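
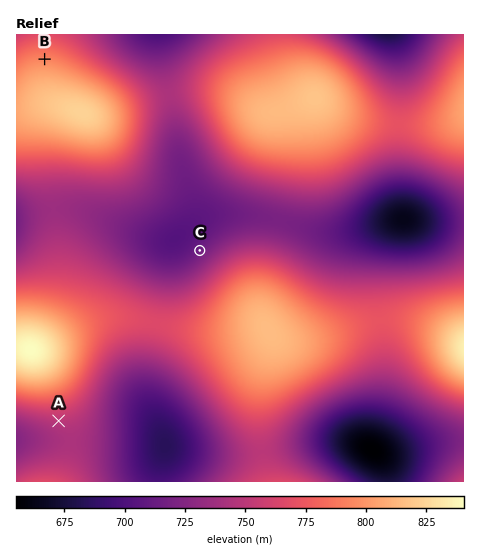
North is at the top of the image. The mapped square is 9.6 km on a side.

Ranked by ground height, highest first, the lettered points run B A C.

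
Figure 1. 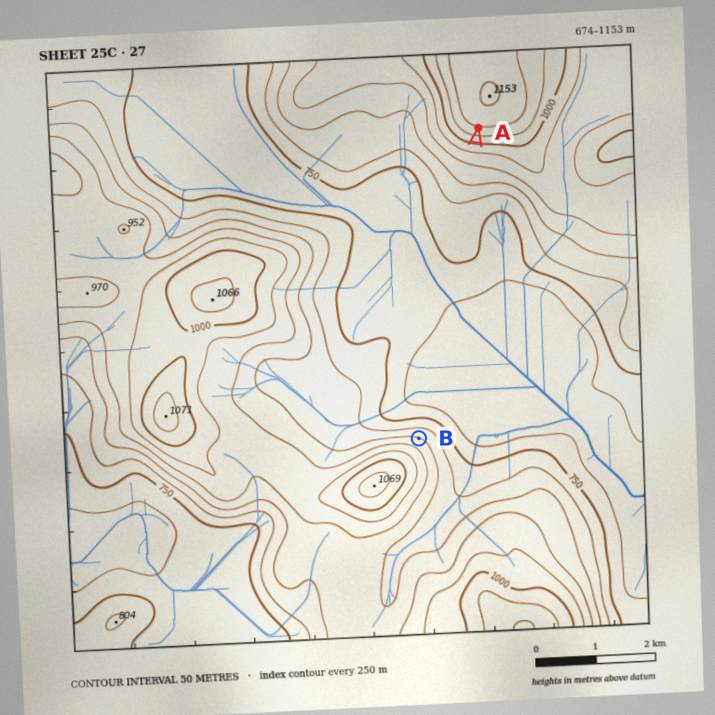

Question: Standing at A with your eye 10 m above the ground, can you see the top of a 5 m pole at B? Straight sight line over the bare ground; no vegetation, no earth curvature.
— yes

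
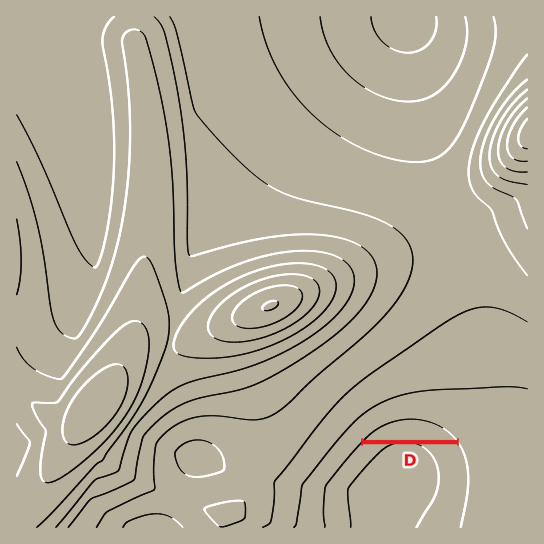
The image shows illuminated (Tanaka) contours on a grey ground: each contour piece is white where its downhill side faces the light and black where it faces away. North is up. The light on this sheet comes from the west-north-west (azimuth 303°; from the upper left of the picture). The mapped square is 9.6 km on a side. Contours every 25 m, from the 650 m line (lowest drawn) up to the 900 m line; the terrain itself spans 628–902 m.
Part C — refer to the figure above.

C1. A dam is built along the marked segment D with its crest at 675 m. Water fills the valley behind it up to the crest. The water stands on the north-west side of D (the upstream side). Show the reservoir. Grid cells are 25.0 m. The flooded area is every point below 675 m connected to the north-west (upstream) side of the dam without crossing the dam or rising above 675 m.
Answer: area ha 47.1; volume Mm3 4.13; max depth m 22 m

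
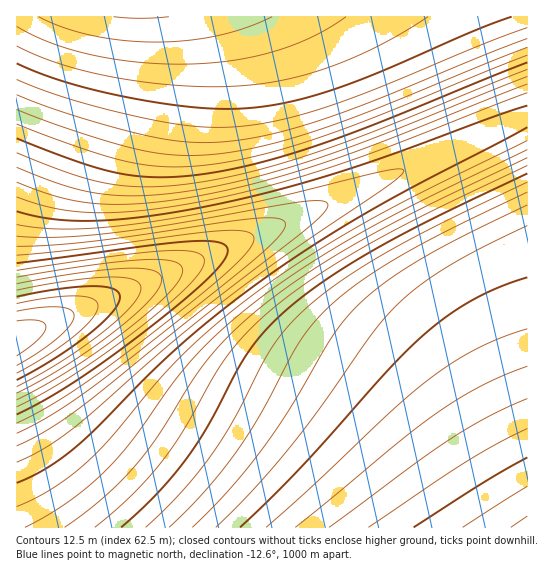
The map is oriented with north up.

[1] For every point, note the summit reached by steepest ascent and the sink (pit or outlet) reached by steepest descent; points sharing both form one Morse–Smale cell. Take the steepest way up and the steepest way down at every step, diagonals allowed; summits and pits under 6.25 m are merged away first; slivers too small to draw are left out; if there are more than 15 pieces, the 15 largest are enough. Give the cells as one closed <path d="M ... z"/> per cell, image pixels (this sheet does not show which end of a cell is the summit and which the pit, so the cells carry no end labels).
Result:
<path d="M527 116l-326 144-183 76-2 2 0 189 511 1z"/><path d="M527 16l-510 0-1 321 185-77 325-143 2-2z"/>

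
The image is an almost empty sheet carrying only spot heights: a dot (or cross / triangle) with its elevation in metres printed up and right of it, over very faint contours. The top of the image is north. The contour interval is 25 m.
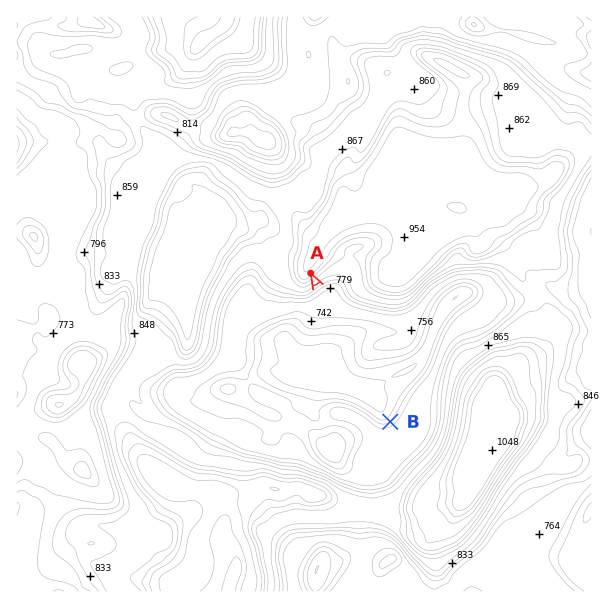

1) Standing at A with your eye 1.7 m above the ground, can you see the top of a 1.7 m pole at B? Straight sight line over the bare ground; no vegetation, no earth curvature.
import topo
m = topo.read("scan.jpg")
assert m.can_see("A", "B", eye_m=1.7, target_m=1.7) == True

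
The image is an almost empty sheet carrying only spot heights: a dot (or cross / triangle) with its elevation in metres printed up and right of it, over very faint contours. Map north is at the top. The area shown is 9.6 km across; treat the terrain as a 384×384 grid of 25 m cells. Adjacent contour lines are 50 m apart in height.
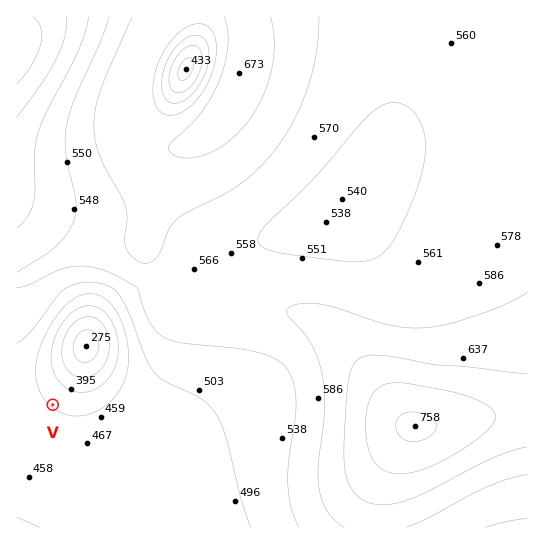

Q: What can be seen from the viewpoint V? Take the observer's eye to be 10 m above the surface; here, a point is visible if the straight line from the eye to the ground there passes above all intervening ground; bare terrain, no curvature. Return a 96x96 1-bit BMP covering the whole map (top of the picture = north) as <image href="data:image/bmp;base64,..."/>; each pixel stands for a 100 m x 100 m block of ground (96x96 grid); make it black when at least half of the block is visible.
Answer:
<image width="96" height="96" href="data:image/bmp;base64,Qk2+BAAAAAAAAD4AAAAoAAAAYAAAAGAAAAABAAEAAAAAAIAEAAATCwAAEwsAAAIAAAAAAAAA////AAAAAAAAAAAAAAP/8AAAAAAAAAAAAAf/+AAAAAAAAAAAAAf//AAAAAAAAAAAAAf//AAAAAAAAAAAAA///gAAAAAAAAAAAA///wAAAAAAAAAAAA///4AAAAAAAAAAAB///4AAAAAAAAAAAB///8AAAAAAAAAAAB///+AAAAAAAAAAAB///+AAAAAAAAAAAB////AAAAAAAAAAAB////gAAAAAAAAAAD////wAAAAAAAAAAD////wAAAAAAAAAAB////4AAAAAP8AAAB////4AAAAA//gAAB////4AAAAD//wAAB////8AAAAH//8AAA////8AAAAP//+AAA////8AAAAf///AAAf///4AAAA////AAAf///4AAAB////gAAP///wAAAD////wAAP///wAAAD////4AAH///gAAAD/D//4AAH///gAAAD/B//8AAH///AAAAD/B//+AAH//+AAAAD/A///gAP//8AAAAD/A////B///4AAAAD/A////////wAAAAD/g////////gAAAAD/w////////AAAAAD/5///////+AAAAAD/////////8AAAAAD/////////wAAAAAD/////AD//gAAAAAD////8AAP8AAAAAAD////4AAAAAAAAAAD////wAAAAAAAAAAB////gAAAAAAAAAAAf///AAAAAAAAAAAAP//+AAAAAAAAAAAAP//+AAAAAAAAAAAAf///AAAAAAAAAAAAP///gAAAAAAAAAAAH///AAAAAAAAAAAAB///AAAAAAAAAAAAAf/+AAAAAAAAAAAAAP/8AAAAAAAAAAAAAB/wAAAAAAAAAAAAAAAAAAAAAAAAAAAAAAAAAAAAAAAAAAAAAAAAAAAAAAAAAAAAAAAAAAAAAAAAAAAAAAAAAAAAAAAAAAAAAAAAAAAAAAAAAAAAAAAAAAAAAAAAAAAAAAAAAAAAAAAAAAAAAAAAAAAAAAAAAAAAAAAAAAAAAAAAAAAAAAAAAAAAAAAAAAAAAAAAAAAAAAAAAAAAAAAAAAAAAAAAAAAAAAAAAAAAAAAAAAAAAAAAAAAAAAAAAAAAAAAAAAAAAAAAAAAAAAAAAAAAAAAAAAAAAAAAAAAAAAAAAAAAAAAAAAAAAAAAAAAAAAAAAAAAAAAAAAAAAAAAAAAAAAAAAAAAAAAAAAAAAAAAAAAAAAAAAAAAAAAAAAAAAAAAAAAAAAAAAAAAAAAAAAAAAAAAAAAAAAAAAAAAAAAAAAAAAAAAAAAAAAAAAAAAAAAAAAAAAAAAAAAAAAAAAAAAAAAAAAAAAAAAAAAAAAAAAAAAAAAAAAAAAAAAAAAAAAAAAAAAAAAAAAAAAAAAAAAAAAAAAAAAAAAAAAAAAAAAAAAAAAAAAAAAAAAAAAAAAAAAAAAAAAAAAAAAAAAAAAAAAAAAAAAAAAAAAAAAAAAAAAAAAAAAAAAAAAAAAAAAAAAAAAAAAAAAAAAAAAAAAAAAAAAAAAAAAAAAAAAAAAAAAAAAAAAAAAAAAAAAAAAAAAAAAAAAAAAAAAAA="/>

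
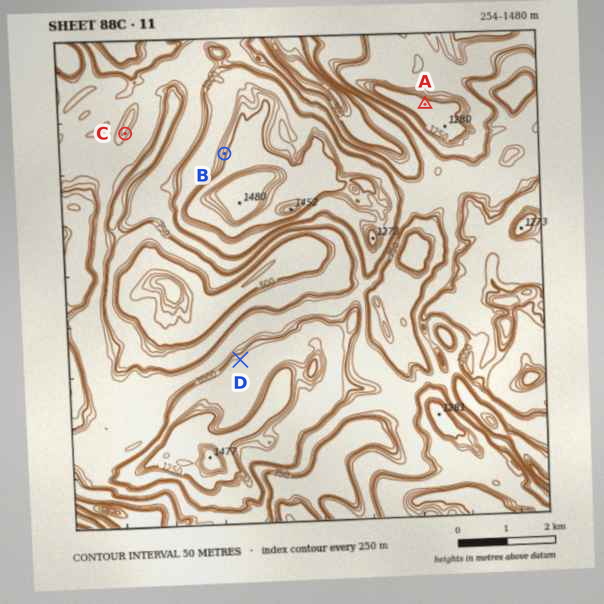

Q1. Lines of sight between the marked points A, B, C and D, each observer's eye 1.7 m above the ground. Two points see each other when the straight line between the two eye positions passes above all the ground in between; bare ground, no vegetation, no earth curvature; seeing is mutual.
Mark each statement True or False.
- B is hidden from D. True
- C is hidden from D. False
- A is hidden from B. True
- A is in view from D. False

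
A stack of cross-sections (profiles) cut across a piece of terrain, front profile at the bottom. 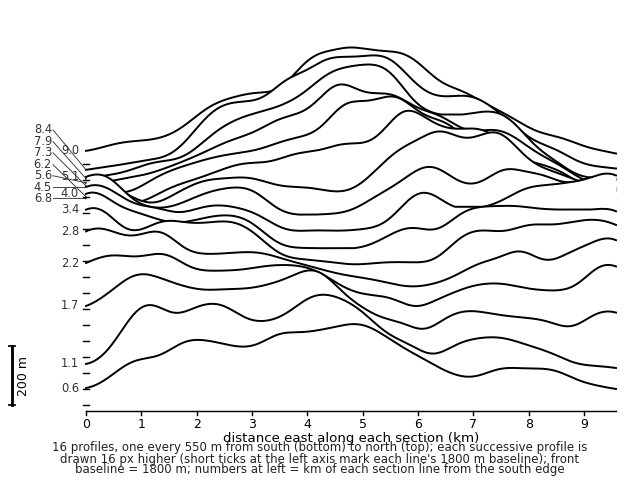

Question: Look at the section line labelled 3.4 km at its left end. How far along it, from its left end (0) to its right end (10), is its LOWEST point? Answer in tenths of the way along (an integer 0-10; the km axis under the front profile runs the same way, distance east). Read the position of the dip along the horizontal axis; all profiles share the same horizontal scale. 5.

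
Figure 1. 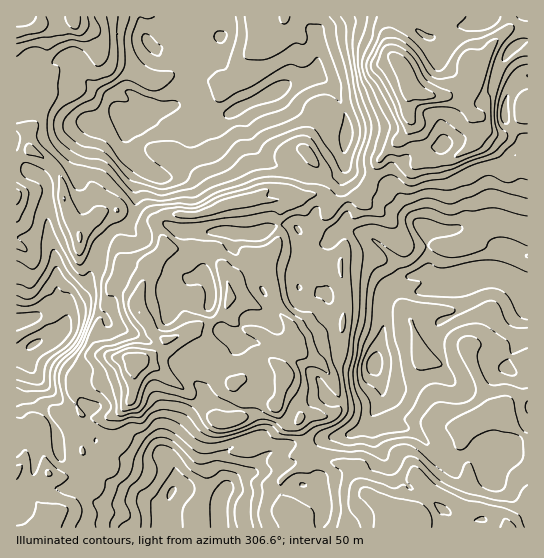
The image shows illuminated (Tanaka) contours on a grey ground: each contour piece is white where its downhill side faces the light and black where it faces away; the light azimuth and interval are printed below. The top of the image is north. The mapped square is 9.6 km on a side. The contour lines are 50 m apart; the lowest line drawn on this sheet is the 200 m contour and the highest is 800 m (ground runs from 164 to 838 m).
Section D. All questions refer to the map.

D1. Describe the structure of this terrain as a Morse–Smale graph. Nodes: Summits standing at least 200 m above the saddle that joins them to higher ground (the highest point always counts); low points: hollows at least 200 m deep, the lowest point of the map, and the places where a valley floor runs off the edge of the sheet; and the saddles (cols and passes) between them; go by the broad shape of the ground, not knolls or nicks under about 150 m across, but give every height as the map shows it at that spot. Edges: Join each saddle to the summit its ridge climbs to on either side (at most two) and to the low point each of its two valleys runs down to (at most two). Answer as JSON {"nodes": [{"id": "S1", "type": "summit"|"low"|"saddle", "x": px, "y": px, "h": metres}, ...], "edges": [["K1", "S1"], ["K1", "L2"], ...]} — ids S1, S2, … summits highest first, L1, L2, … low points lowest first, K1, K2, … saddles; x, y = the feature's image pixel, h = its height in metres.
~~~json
{"nodes": [
{"id": "S1", "type": "summit", "x": 419, "y": 93, "h": 838},
{"id": "S2", "type": "summit", "x": 134, "y": 362, "h": 798},
{"id": "L1", "type": "low", "x": 374, "y": 363, "h": 164},
{"id": "L2", "type": "low", "x": 34, "y": 345, "h": 194},
{"id": "L3", "type": "low", "x": 171, "y": 493, "h": 196},
{"id": "L4", "type": "low", "x": 126, "y": 119, "h": 226},
{"id": "K1", "type": "saddle", "x": 346, "y": 199, "h": 508},
{"id": "K2", "type": "saddle", "x": 78, "y": 407, "h": 501},
{"id": "K3", "type": "saddle", "x": 114, "y": 231, "h": 485},
{"id": "K4", "type": "saddle", "x": 303, "y": 446, "h": 475},
{"id": "K5", "type": "saddle", "x": 87, "y": 469, "h": 462}],
"edges": [["K1", "S1"], ["K1", "S2"], ["K1", "L1"], ["K1", "L4"], ["K2", "S1"], ["K2", "S2"], ["K2", "L2"], ["K3", "S1"], ["K3", "S2"], ["K3", "L2"], ["K3", "L4"], ["K4", "S1"], ["K4", "S2"], ["K4", "L1"], ["K4", "L3"], ["K5", "S1"], ["K5", "L2"], ["K5", "L3"]]}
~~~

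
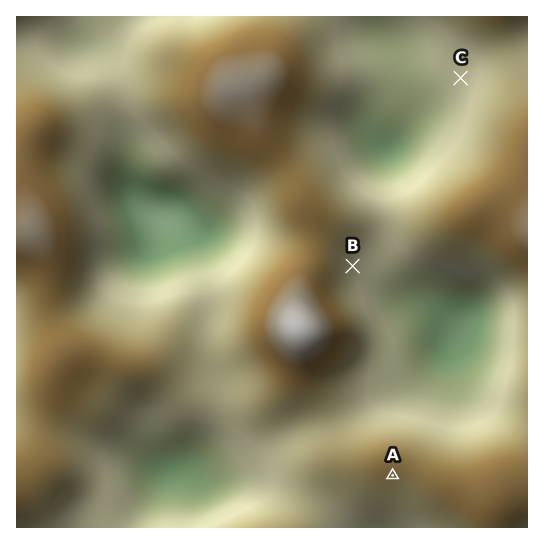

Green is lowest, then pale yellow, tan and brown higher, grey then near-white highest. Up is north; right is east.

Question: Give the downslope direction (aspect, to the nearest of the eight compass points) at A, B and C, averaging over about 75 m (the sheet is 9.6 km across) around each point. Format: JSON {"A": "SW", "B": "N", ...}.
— {"A": "S", "B": "E", "C": "W"}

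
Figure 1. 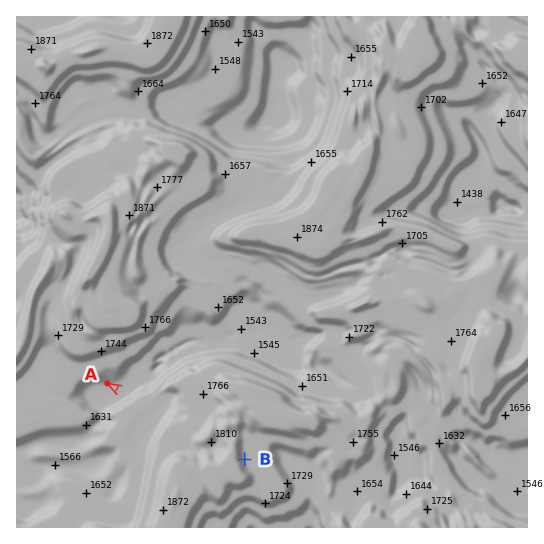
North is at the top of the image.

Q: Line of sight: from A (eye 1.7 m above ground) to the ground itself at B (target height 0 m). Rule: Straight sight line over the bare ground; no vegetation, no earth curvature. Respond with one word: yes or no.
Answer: no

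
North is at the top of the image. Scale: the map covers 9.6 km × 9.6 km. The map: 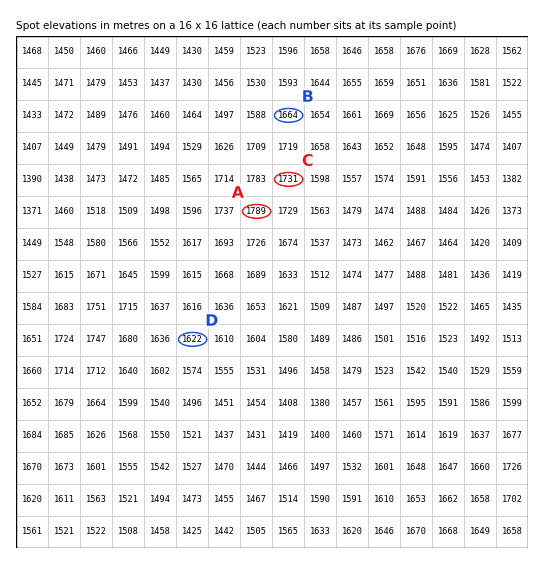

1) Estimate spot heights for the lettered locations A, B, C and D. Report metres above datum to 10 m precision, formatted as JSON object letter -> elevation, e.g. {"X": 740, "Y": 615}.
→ {"A": 1790, "B": 1660, "C": 1730, "D": 1620}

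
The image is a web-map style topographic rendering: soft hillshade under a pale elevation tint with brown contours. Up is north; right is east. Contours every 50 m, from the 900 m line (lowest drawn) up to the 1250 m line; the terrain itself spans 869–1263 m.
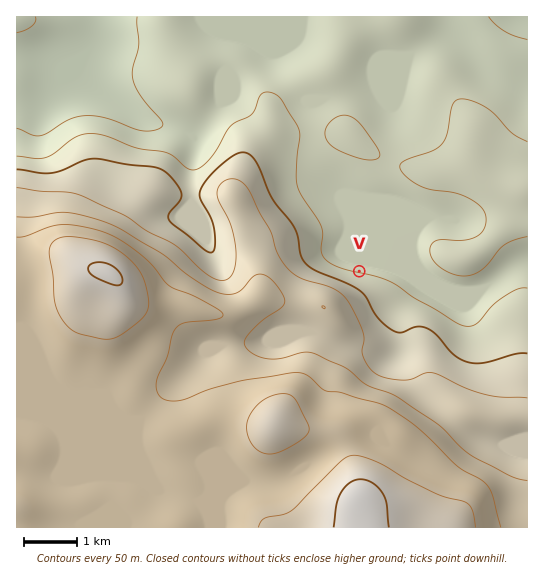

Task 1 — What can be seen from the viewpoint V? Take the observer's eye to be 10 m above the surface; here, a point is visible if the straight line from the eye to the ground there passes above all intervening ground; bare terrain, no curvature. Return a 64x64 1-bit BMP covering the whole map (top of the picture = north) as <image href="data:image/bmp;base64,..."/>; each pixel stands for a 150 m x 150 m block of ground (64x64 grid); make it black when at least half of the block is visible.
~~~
<image width="64" height="64" href="data:image/bmp;base64,Qk0+AgAAAAAAAD4AAAAoAAAAQAAAAEAAAAABAAEAAAAAAAACAAATCwAAEwsAAAIAAAAAAAAA////AAAAAAAAAAAAAAAAAAAAAAAAAAAAAAAAAAAAAAAAAAAAAAAAAAAAAAAAAAAAAAAAAAAAAAAAAAAAAAAAAAAAAAAAAAAAAAAAAAAAAAAAAAAAAAAAAAAAAAAAAAAAAAAAAAAAAAAAAAAAAAAAAAAAAAAAAAAAAAAAAAAAAAAAAAAAAAAAAAAAAAAAAAAAAAAAAAAAAAAAAAAAAAAAAAAAAAAAAAABAAAAAAAAAAMAAAAAAAAAAwAAAAAAAAAHAAAAAAAAAAcAAAAAAAAADwAAAAAAAAAeAAAAAAAAAD4AAAAAAAAAfwAAAAAAwAH/AAAAAAHgD/8AAAAAA/w/hwAAAAD///8AAAAAAP///wAAAAAA////AAAAAAD///wAAAAAAP//+AAAAAAA///wAAAAAAD///AIAAAAAf///DgAAAAH/////AAAAA//////AAAAD/////8AAAAH/////gAAAAf////gAAAAB////4AAAAAD//+DAAAAAAP//AEAAAAAAf/wAIAAAAAB/+AAgAAAAAD4gAHAAAAAAGAAAYAAAAAAAAAAAAAAAAAAAAAAAAAAAAAAAAAAAAAAAAAAAAAAAAAAAAAAAAAAAAAAAAAAAAAAAAAAAAAAAAAAAAAAAAAAAAAAAAAAAAAAAAAAAAAAAAAAAAAAAAAAAAAAAAAAAAAAAAAAAA=="/>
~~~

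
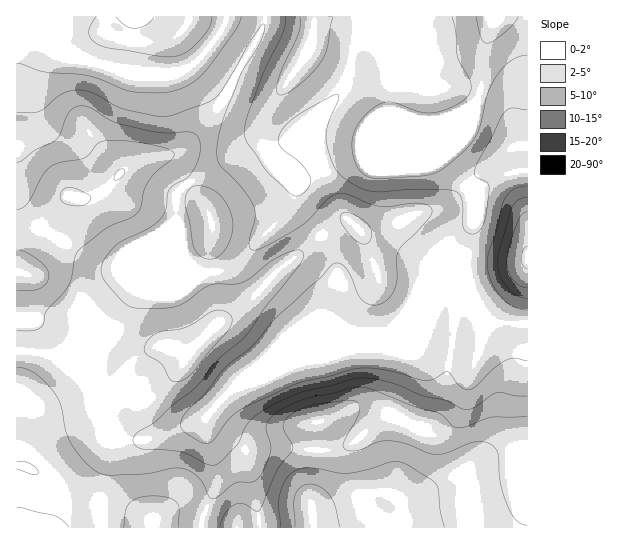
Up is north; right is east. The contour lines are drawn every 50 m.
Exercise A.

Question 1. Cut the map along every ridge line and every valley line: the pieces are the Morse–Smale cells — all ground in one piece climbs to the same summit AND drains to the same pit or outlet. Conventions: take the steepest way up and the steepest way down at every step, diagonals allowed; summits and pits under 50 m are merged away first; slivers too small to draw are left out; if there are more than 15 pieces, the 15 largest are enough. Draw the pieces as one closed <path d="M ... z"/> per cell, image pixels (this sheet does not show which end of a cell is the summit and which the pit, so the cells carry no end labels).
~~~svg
<path d="M527 16l-263 1-1 12-24 41 28 13 11 2 9-2-20 28-12 30-37 26-33 18-9 12 0 25 4 9 4 24 11 14 8 4-24 0-43 18-11 24-20 24-13 47 0 7 9 26 12 21 10 1 30-2 54-21-2 12 11 37 0 19-12 28-3 8 1 6 326-1 0-202-22-2-16 1-13-13-10-21-6-15-1-14 5-23 8-15-2-32 7 1 8-8 17-9 25-5z"/><path d="M241 71l-4 0-10 24-8 12-38 44-10 4-25 4-20 9-20 21-11 7-9 3-17-3-28 27-10 15-7 13-4 18-4 4 1 78 40 4 40-18 10-1 18-21 12-24 42-18 24 0-8-4-7-7-7-15-1-16-4-9 1-29 8-8 33-18 37-26 12-30 18-26-18-2z"/><path d="M58 16l-42 1 1 255 3-3 4-18 7-13 17-23 17-16 4-3 10 3 16-3 11-7 20-21 20-9 25-4 10-4 38-44 20-37-30-21-15 15-15 8-40 0-36-7-25-10-21-18-1-7 3-8z"/><path d="M106 336l-9 1-40 18-30-4-11 0 0 176 185 1 4-18 11-24 0-19-11-37 2-12-54 21-30 2-10-1-9-14-12-33 0-7 5-13z"/><path d="M263 16l-204 0-3 18 13 14 16 11 33 10 41 4 20-1 15-8 13-15 32 20 24-40z"/><path d="M527 171l-24 4-17 9-8 8-7-1 2 32-8 15-4 13 0 24 16 36 13 13 38-1z"/>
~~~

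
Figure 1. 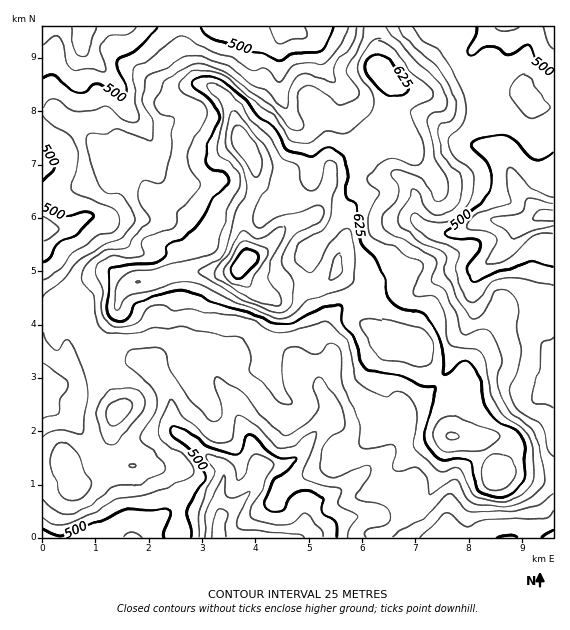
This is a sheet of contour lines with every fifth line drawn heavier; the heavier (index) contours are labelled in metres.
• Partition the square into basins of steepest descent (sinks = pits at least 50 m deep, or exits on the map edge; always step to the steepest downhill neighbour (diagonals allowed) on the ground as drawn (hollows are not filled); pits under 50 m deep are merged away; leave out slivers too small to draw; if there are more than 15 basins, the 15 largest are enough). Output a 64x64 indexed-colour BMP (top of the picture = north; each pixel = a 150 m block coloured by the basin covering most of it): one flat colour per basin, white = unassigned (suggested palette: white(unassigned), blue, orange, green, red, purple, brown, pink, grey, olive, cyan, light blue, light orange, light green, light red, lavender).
<image width="64" height="64" href="data:image/bmp;base64,Qk12CAAAAAAAAHYAAAAoAAAAQAAAAEAAAAABAAQAAAAAAAAIAAATCwAAEwsAABAAAAAAAAAA////ALR3HwAOf/8ALKAsACgn1gC9Z5QAS1aMAMJ34wB/f38AIr28AM++FwDox64AeLv/AIrfmACWmP8A1bDFABEREREREREREREREREREREREREREXd3d3d3d3d3d3d3EREREREREREREREREREREREREREREXd3d3d3d3d3d3cRERERERERERERERERERERERERERERF3d3d3d3d3d3dxERERERERERERERERERERERERERERERd3d3d3d3d3d3ERERERERERERERERERERERERERERERERd3d3d3d3d3cRERERERERERERERERERERERERERERERF3d3d3d3d3dxERERERERERERERERERERERERERERERERd3d3d3d3d3ERMzERERERERERERERERERERERERERERF3d3d3d3dyIREzMzERERERERERERERERERERERERERERd3d3ciIiIjMTMzMzERERERERERERERERERERERERERF3d3ciIiIiMzMzMzMREREREREREREREREREREREREREXd3dyIiIiIzMzMzMRERERERERERERERERERERERERERd3dyIiIiIjMzMzMxEREREREREREREREREREREREREREXciIiIiIiMzMzMzERERERERERERERERERERERERERERIiIiIiIiIzMzMzMRERERERERERERERERERERERERERESIiIiIiIjMzMzMxERERERERERERERERERERERERERERIiIiIiIiMzMzMzEREREREREREREREREREREREREREREiIiIiIiIzMzMzMRERERERERERERERERERERERERERERIiIiIiIjMzMzMxEREREREREREREREREREREREREREREiIiIiIiMzMzMxERERERERERERERERERERERERERESIiIiIiIiIzMzMzERERERERERERERERERERERERERESIiIiIiIiIjMzMzERERERERERERERERERERERERERESIiIiIiIiIiMzMzMRERERERERERERERERERERERERERIiIiIiIiIiIzMzMxEREREREREREREREREREREREREREiIiIiIiIiIjMzMzEREREREREREREREREREREREREREiIiIiIiIiIiMzMzMRERERERERERERERERERERERIiIiIiIiIiIiIiIzMzMzERERERERERERERERERERERIiIiIiIiIiIiIiIjMzMzMxEREREREREREREREREREREiIiIiIiIiIiIiIiMzMzMzERERERERERERERERERERESIiIiIiIiIiIiIiIzMzMzMxERERERERERERERERERESIiIiIiIiIiIiIiIlVTMzMzERERERERERERERERERERIiIiIiIiIiIiIiIiVVUzMzMxERERERERERERERERERIiIiIiIiIiIiIiIiJVVVUzM1VVERERERERERERERERIiIiIiIiIiIiIiIiIlVVVVVVVVVVVVVVVRERERERERIiIiIiIiIiIiIiIiIiVVVVVVVVVVVVVVVVUREREREREiIiIiIiIiIiIiIiIiJVVVVVVVVVVVVVVVVUQRERERESIiIiIiIiIiIiIiIiIlVVVVVVVVVVVVVVVVREERERERIiIiIiIiIiIiIiIiIiVVVVVVVVVVVVVVUzNERBERERIiIiIiIiIiIiIiIiIiJVVVVVVVVVVVVVUzM0REQRERIiIiIiIiIiIiIiIiIiIlVVVVVVVVVVVVUzMzREREQRIiIiIiIiIiIiIiIiIiIiVVVVVVVVVVVVMzMzNEREREQiIiIiIiIiIiIiIiIiIiJVVVVVVVVVUzMzMzMzREREREIiIiIiIiIiIiIiIiIiIlVVVVVVVVUzMzMzMzNEREREQiIiIiIiIiIiIiIiIiIiVVVVVVVVUzMzMzMzM0REREREIiIiIiIiIiIiIiIiIiJVVVVVVVVTMzMzMzMzNEREREQiIiIiIiIiIiIiIiIiIlVVVVVVVVMzMzMzMzM0RERERCIiIiIiIiIiIiIiIiIiVVVVVVVVUzMzMzMzMzRERERERCIiIiIiIiIiIiIiIiJVVVVVNVUzMzMzMzMzREREREREREIiIiIiIiIiIiIiIlVVVVMzUzMzMzMzMzNERERERERERCIiIiIiIiIiIiIiVVVVMzMzMzMzMzMzNEREREREREREQiIiIiIiIiIiIiJVVVUzMzMzMzMzMzM0REREREREREREQiIiIiIiIiIiIlVVMzMzMzMzMzMzM0REREREREREREQiIiIiIiIiIiIiVVMzMzMzMzMzMzMzRERERERERERERCIiIiIiIiIiIiIzMzMzMzMzMzMzMzNEREREREREREREIiIiIiIiIiIiIjMzMzMzMzMzMzMzNEREREREREREREQiIiJmZmYiIiZmMzMzMzMzMzMzMzNERERERERERERERCIiZmZmZiIiZmYzMzMzMzMzMzMzNEREREREREREREREJmZmZmZmZmZmZjMzMzMzMzMzMzREREREREREREREREZmZmZmZmZmZmZmMzMzMzMzMzMzNEREREREREREREREZmZmZmZmZmZmZmYzMzMzMzMzMzNERERERERERERERERmZmZmZmZmZmZmZjMzMzMzMzMzM0RERERERERERERERGZmZmZmZmZmZmZmMzMzMzMzMzMzREREREREREREREREZmZmZmZmZmZmZmYzMzMzMzMzMzRERERERERERERERERmZmZmZmZmZmZmZjMzMzMzMzMzNERERERERERERERERGZmZmZmZmZmZmZm"/>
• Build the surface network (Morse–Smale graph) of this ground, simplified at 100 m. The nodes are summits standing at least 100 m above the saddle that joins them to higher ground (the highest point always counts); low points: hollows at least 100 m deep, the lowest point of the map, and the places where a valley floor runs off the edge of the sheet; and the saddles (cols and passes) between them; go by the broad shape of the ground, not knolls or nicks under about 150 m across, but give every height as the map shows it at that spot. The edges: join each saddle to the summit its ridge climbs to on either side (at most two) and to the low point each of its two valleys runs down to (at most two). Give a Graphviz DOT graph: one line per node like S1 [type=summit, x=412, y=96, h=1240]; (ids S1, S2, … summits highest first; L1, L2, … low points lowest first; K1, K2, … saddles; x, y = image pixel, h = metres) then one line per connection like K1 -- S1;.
graph terrain {
  S1 [type=summit, x=244, y=263, h=770];
  L1 [type=low, x=219, y=528, h=416];
  L2 [type=low, x=547, y=216, h=421];
  L3 [type=low, x=83, y=28, h=427];
  K1 [type=saddle, x=553, y=479, h=565];
  K2 [type=saddle, x=104, y=373, h=556];
  K1 -- S1;
  K1 -- L1;
  K1 -- L2;
  K2 -- S1;
  K2 -- L1;
  K2 -- L3;
}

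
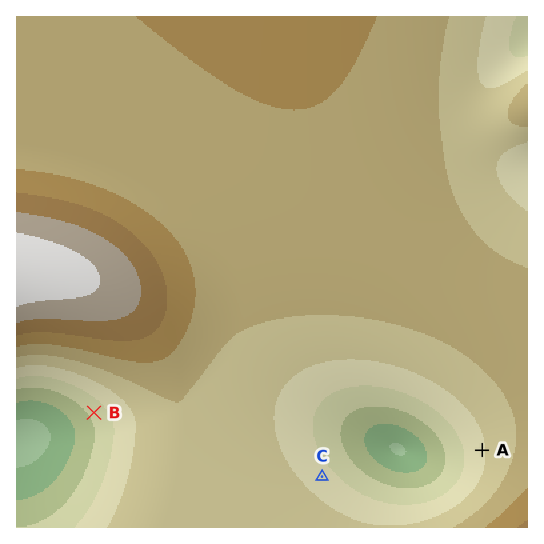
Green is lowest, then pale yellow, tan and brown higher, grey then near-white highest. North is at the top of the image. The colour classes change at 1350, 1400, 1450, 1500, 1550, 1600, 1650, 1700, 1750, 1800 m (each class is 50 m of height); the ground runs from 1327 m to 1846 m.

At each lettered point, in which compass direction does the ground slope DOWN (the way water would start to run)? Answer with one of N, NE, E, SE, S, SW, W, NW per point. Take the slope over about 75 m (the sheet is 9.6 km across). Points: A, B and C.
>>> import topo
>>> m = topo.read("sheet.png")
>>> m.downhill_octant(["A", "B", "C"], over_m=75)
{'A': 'W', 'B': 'SW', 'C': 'NE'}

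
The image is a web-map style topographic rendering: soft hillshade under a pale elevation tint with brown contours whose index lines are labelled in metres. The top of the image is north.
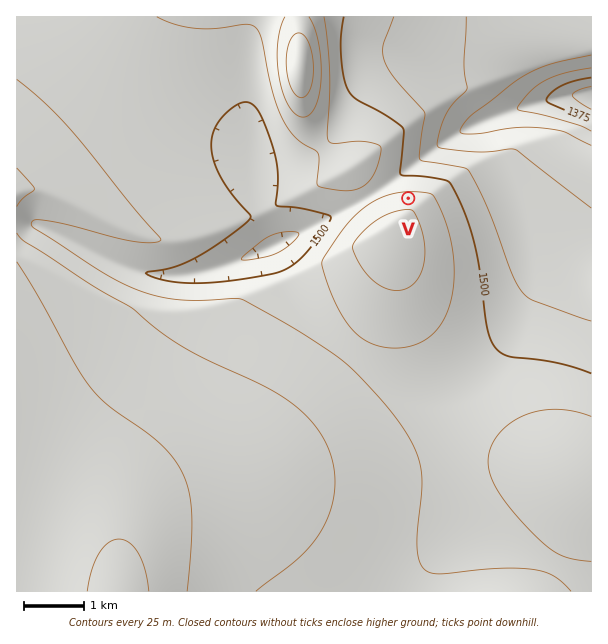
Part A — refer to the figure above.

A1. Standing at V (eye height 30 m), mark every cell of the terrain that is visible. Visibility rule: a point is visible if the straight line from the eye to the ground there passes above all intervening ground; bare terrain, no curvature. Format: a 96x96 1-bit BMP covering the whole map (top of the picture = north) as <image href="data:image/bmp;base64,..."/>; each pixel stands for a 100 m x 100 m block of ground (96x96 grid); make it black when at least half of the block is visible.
<image width="96" height="96" href="data:image/bmp;base64,Qk2+BAAAAAAAAD4AAAAoAAAAYAAAAGAAAAABAAEAAAAAAIAEAAATCwAAEwsAAAIAAAAAAAAA////AAAAAAAAAH//AAAAAP////gAAH//AAAAAP////AAAH//AAAAAP////AAAP//AAAAAH///+AAAP//gAAAAH///8AAAP//gAAAAD///4AAAP//gAAAAD///wAAAP//gAAAAB///wAAAP//wAAAAB///gAAAf//wAAAAA///AAAAf//wAAAAA///AAAAf//4AAAAAf/+AAAAf//4AAAAAf/+AAAAf//8AAAAAf/+AAAA///8AEAAAf//gAAA///+AeAAAP//8AAA////j+AAAP///wAB/////+AAAP///8AB/////8AAAP///+AD/////8AAAP////gH/////4AAAH////+f/////4AAAH///////////wAAAH///////////gAAAD///////////AAAAD//////////+AAAAD//////////8AAAAB//////////wAAAAB//////////gAAAAB//////////gAAAAA//////////AAAAAA//////////AAAAAAf/////////AAAAAAf/////////AAAAAAf/////////AAAAAAP/////////AAAAAAP/////////AAAAAAP/////////AAAAAAH/////////AAAAAAH/////////AAAAAAH/////////gAAAAAH/////////gAAAAAH/////////wAAAAAH/////////wAAAAAH/////////wAAAAAH/////////4AAAAAH/////////4AAAAAH/////////8AAAAAH/////////8AAAAAH/////////+AAAAAH/////////+AAAAAH//////////AAAAAH//////////AAAAAP/////////+AAAAAP/////4f//+AAAAAf/////AP//8AAAA4/////4AP//8AAAH//////gAP//8AAAf/////+AAf///AAA//////4AB////gAN//////gAH////4Af//////AAf/////A///////AB//////w///////AH//////////////gf//////////////z/////////////////////8D//////////////wB//////////////gAf/////////////gAH/////////////AAD/////////////AAA/////////////AAAf///////////+AHwf///////////+AH///////z//////AP///////D//////AP//////4D//////AP//////gD/////+AP//////AD/////+AP/////+AD/////8AP/////+AD/////8AP//////gD/////4AH//////4D/////wAH///////D/////wAH/////////////gAH/////////////AAH////////////+AAH////////////8AAD////////////8AAD////////////4AAD////////////wAAD////////////gAAD////////////AAAB///////////+AAAB///////////8AAAB///////8="/>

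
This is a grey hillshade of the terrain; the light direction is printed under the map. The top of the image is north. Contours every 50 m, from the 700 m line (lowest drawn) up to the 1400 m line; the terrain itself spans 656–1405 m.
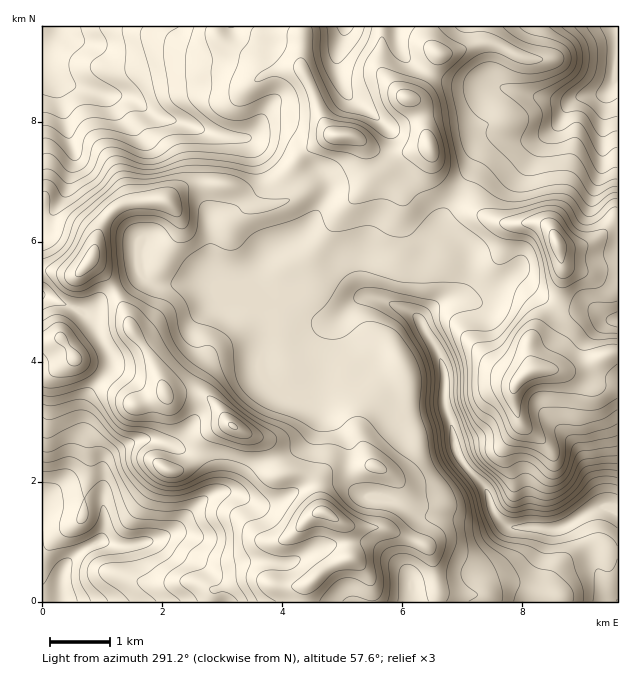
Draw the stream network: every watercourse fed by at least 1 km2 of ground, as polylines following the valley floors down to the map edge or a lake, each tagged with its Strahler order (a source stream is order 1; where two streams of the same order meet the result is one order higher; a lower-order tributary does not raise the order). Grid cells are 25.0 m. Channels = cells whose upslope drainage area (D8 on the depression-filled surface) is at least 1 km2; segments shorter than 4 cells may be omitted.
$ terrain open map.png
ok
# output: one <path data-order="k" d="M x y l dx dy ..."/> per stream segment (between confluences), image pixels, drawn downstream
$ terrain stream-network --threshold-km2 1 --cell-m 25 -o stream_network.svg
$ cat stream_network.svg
<path data-order="1" d="M412 592l0 9 1 0"/><path data-order="2" d="M61 580l0 21"/><path data-order="1" d="M280 564l-3-2-74 0-25-25-14 0"/><path data-order="2" d="M97 543l-15 7-18 18-3 12"/><path data-order="2" d="M164 537l-6 1-1 2-6 0-2 1-4 0-2 2-4 0-2 1-7 0-2 2-12 0-1-2-6 0-2-1-10 0"/><path data-order="3" d="M496 516l10 10 5 0 1 2 35 0 1 1 8 0 1-1 5 0 6-3 3-3 1 0 3-3 2 0 3-3 4-2 6-4 3 0 6-3 15 0"/><path data-order="3" d="M614 507l3 3 0 6"/><path data-order="1" d="M394 502l24 12 34 0 2 2 42 0"/><path data-order="1" d="M238 495l-2-2-22 0-9 8-2 0-34 34-3 0-2 2"/><path data-order="1" d="M67 475l-24 24 0 72 6 6 9 0 3 3"/><path data-order="1" d="M581 454l2 6 4 9 6 8 5 9 0 16 3 3 12 0 1 2"/><path data-order="1" d="M154 441l-20 0-15 10-1 0-14 14 0 30-1 1 0 14 1 1 0 21-4 9-3 2"/><path data-order="3" d="M449 420l2 1 0 5 1 1 0 8 2 1 0 5 3 4 1 8 6 12 21 22 2 6 1 2 0 3 2 1 1 9 5 6 0 2"/><path data-order="1" d="M430 418l18 0 1 2"/><path data-order="1" d="M316 403l-6-6-3-1-12 0-3-3-5 0-1-2-6-1-15-17 0-27 1-1 0-5 2-1 0-29 6-4"/><path data-order="1" d="M97 333l-3-8-9-9 0-1-14-6-3-3-12-6-3 0-4-3-6 0 0-2"/><path data-order="3" d="M422 325l3 8 9 12 5 9 0 3 3 4 0 3 1 2 0 6 2 1 0 35 1 1 0 3 2 2 1 6"/><path data-order="1" d="M608 319l9 0"/><path data-order="1" d="M341 318l3-3 0-2 15-15"/><path data-order="2" d="M262 306l6 0"/><path data-order="2" d="M268 306l6 0"/><path data-order="2" d="M274 306l4 0"/><path data-order="2" d="M278 306l6 1 6 3 3 3 5 2 3 3 3 0 1 1 29 0 18-18 7-3"/><path data-order="1" d="M221 303l6 1 2 2 33 0"/><path data-order="2" d="M443 301l-3 2-18 18 0 4"/><path data-order="1" d="M469 301l-26 0"/><path data-order="1" d="M487 300l-41 0"/><path data-order="2" d="M359 298l17 0"/><path data-order="2" d="M376 298l7 2 8 4 3 0 7 5 6 1 3 3 2 0 9 9 1 3"/><path data-order="1" d="M370 297l4 0 2 1"/><path data-order="1" d="M211 277l3 3 0 2 3 0 7 4 3 0 17 9 3 0 21 11"/><path data-order="1" d="M142 259l0 8 1 1 2 8 1 3 6 4 62 0 21 11 3 0 13 7 3 0 8 5"/><path data-order="1" d="M451 235l16 17 0 33-12 12-3 0-6 3"/><path data-order="1" d="M329 190l-4 11-6 7-2 5-3 3-1 4-8 9 0 2-9 9-19 9-5 4-1 0-9 9-2 5-4 6 0 3-3 6 3 3 1 0 21 21"/><path data-order="1" d="M73 148l0-3-3-6 0-4-2-2-1-13-2-2 0-4-1-2 0-4-2-2 0-10-1-2 0-3-14-16-4-11"/><path data-order="1" d="M601 148l1-48 6-7 3-6"/><path data-order="1" d="M247 138l-18 0-2-2-7 0-6-3-5 0-1-1-3 0-5-3-3 0-4-3-3 0-6-3-5 0-1-2-6 0-2-1-6 0-1-2-3 0-6-3-5-4-1 0-14-12-3 0-1-2-21 0-2-1-3 0"/><path data-order="1" d="M538 138l1 0 9-8 2 0 12-12"/><path data-order="1" d="M551 135l8-9 3-8"/><path data-order="2" d="M562 118l3-7 13-14"/><path data-order="1" d="M112 105l-2-3-6-6"/><path data-order="2" d="M578 97l6 0 2-1 15 0 3-2 7-7"/><path data-order="2" d="M104 96l-1-2-3 0-2-1-3 0-6-3-4 0-2-2-4 0-2-1-6 0-1-2-3 0-6-3-18-18"/><path data-order="1" d="M349 94l-5-4-3-6 0-5-1-1 0-5-2-1 0-26 5-9 0-7 1-3 2 0"/><path data-order="1" d="M499 87l9 1 1 2 5 0 1 1 5 0 6 3 15 2 1 1 12 0 2 2 19 0 3-2"/><path data-order="2" d="M611 87l2-2 0-16 1-2 0-7 2-2 0-6 1-1 0-24-1 0"/><path data-order="2" d="M43 64l0-13"/><path data-order="1" d="M89 45l-1-2-8 0-1-1-3 0-2-2-6-1-3-3-1 0-8-8 0-1"/>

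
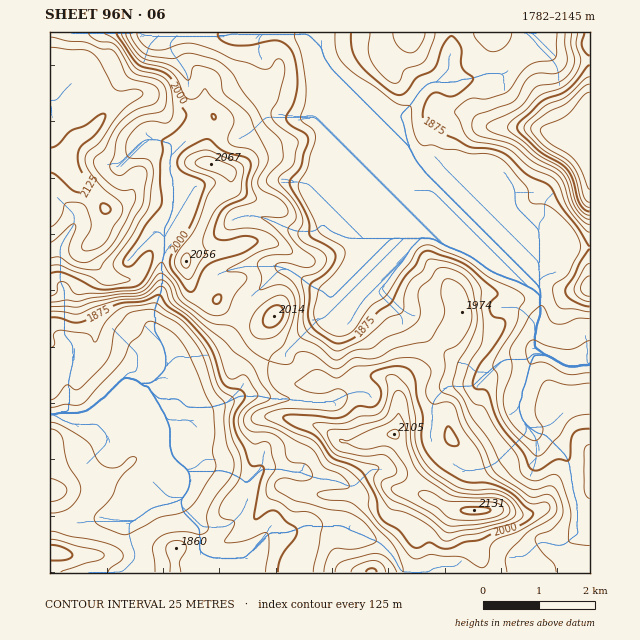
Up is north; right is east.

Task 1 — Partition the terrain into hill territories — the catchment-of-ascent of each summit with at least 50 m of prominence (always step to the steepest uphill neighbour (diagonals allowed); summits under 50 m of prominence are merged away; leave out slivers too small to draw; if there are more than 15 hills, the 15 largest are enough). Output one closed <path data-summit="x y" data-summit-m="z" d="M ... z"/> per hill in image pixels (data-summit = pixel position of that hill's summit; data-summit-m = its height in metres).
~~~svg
<path data-summit="474 510" data-summit-m="2131" d="M436 233l-12 0-10 5-24 30-38 39-40 19-19 17-9 13-11 3-21 11-7 6-5 16-8 8-30 11-14 8-18 2-4-2 0 12 5 20 7 12 10 7 10-3 17 2 33 19-3 18-12 16-7 4-12 3-18-5 4 10-1 17 3 8 16 4 28-6 23-22 18-2 24-8 18 0 20 4 35 17 11 12 6 15 117 0 1-11 5-6 19-11 19 1 21-15-1-19-8-19-5-29-4-10-18-21-16-4-8-9-4-11 9-40 7-15-1-19 7-23-1-19-8-10-13-7-12-13z"/><path data-summit="66 162" data-summit-m="2145" d="M257 32l-207 1 0 381 23 4 18-2 6 3 9 12 6 19 9 15 18 16 16 6 9 10-21 11-16 15 0 8 11 27-2 6 0 9 163-1 1-8-3-9-12-12-9-4-9 0-5 3-16 15-34 6-12-6 0-23-3-8-4-5 11 7 8 1 17-4 14-13 5-16 0-8-33-19-17-2-10 3-14-12-6-18-2-23-19-32 22-18 21-7 32-17 6-8 19-35 17-14 14-17 4-1-22-4-21 3-21 7-11 11-15 28-30 34-11-21 0-7 10-27 1-34 6-14 0-7 10-24-3-30-6-12 0-12 6-12 21-19 3-9-11-44-14-25-3-12 10-5 27 2z"/><path data-summit="211 164" data-summit-m="2067" d="M271 32l-63 3-27-2-10 5 3 12 14 25 11 44-3 9-21 19-6 12 0 12 6 12 3 30-10 24 0 7-6 14-1 34-10 27 0 7 12 21 2-4 31-36 11-22 11-11 15-5 27-5 21 3 12 4 45 29 36-16 25-26 7-13 8-7 10-5 16 2 64 26-20-19-49-20-11-9-4-8 0-10 5-7 6-2-101-101-10-21-4-23-4-5z"/><path data-summit="590 158" data-summit-m="2093" d="M590 32l-138 0-5 44-4 4-17 4-14 21-16 15 7 28 9 18 17 20 7 2 11 14 78 78 10 6 3-11 12-6 20-23 20 1z"/><path data-summit="50 552" data-summit-m="1894" d="M63 415l-13 1 0 156 85 1 3-15-11-27 0-8 16-15 21-11-9-10-16-6-18-16-9-15-6-19-9-12-6-3-18 2z"/><path data-summit="274 316" data-summit-m="2014" d="M285 269l-7 0-13 16-18 15-19 35-6 8-32 17-21 7-22 18 23 36 18-2 14-8 30-11 8-8 5-16 7-6 21-11 11-3 9-13 14-12 14-10 31-14 20-21-36 14z"/><path data-summit="409 33" data-summit-m="1943" d="M450 32l-134 1 1 22 13 30 81 82-9-23-6-24 16-15 14-21 17-4 4-4 4-25z"/><path data-summit="590 288" data-summit-m="1946" d="M573 246l-6 3-17 20-8 2-7 8 0 7 6 11 0 15-7 23 0 15 2 2 35 15 19-3 0-116z"/><path data-summit="371 572" data-summit-m="2004" d="M329 525l-25 1-17 7-18 2-8 6 15-2 9 4 14 15 1 15 100-1-8-18-12-11-31-14z"/>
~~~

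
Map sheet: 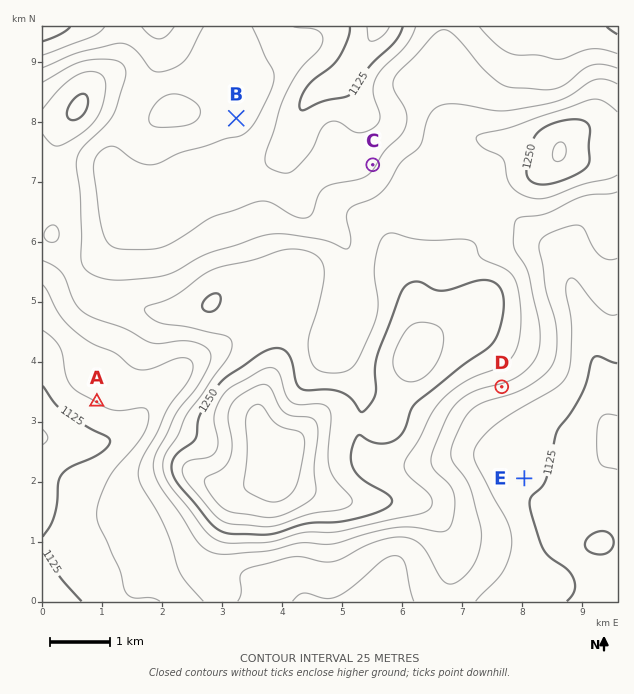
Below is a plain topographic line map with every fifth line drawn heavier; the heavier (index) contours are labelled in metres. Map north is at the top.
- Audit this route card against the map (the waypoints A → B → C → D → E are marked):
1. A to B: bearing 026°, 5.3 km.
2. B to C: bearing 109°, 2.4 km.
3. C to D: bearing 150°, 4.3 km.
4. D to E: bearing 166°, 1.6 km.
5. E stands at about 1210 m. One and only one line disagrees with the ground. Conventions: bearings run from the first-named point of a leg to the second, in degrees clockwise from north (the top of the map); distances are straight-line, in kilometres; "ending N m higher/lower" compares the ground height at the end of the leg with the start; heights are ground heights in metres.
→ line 5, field height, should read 1130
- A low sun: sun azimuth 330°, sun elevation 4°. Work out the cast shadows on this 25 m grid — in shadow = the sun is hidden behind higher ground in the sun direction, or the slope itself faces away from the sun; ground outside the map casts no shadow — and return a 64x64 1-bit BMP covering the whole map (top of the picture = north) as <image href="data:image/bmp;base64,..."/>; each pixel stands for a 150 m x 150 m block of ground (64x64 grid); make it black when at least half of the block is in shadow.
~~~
<image width="64" height="64" href="data:image/bmp;base64,Qk0+AgAAAAAAAD4AAAAoAAAAQAAAAEAAAAABAAEAAAAAAAACAAATCwAAEwsAAAIAAAAAAAAA////AAAAAAAAAAD//4AAAAAAAf//gAAAAAAD///AAAAAAAf//8AAAAAAD///4AAAAAAf///gAAAAAB///+AAAAAAH///8AAAAAAP///wAAAAAA///+AAAAAAAH//AAAAAAAAHAAAAAAAAAAAAAAAAAAAAAAAAAAAAAAABgAAAAAAAAAHAAPgAAAAAAcA/+AAAAAAAwH/8AAAAAABAP//AAAAAAAAH/+AAAAAAAAf/8AAAAAAAD//wAAAAAAAP//gAAAAAAB//8AAAAAAAH//wAAAAAAAP//AAAOAAAAD/4AAB8AAAAAAAAAHwAAAAAAAAAfgAAAAAAAAAeAAAAAAAAAAAAAAAAAAAAAAAAAAAAAAAAAAAAAAAAAAAAAAAAAAAAAAAAAAAAAAAAAAAAAAAAAAAAAAAAAAAAAAAAAAAAAAAAAAAAAAMAAAAAAAAAB4AAAAAAAAAfwAAAAAAAAB/gAAAAAAAAH/AAAAAAAAA/8AAAAAAAAD/wAAAAAAAAH/B4AAAAAAAH8PgAAAAAAAAB+AAAAAAAAAH4AAAAAAAAAfgAAAAAAAAB+AAAAAAAAAD4AAMAAAAAAHAAB4AAAAAAMAAHgAAAAAAQAAPAAAAAAAAAA/AAAAAAAAAB+AAAAAAAAAB8AAAAAAAAABwAAAAAAAAABgAAAAAAAAACAAAAAAAAAAAAAAAA=="/>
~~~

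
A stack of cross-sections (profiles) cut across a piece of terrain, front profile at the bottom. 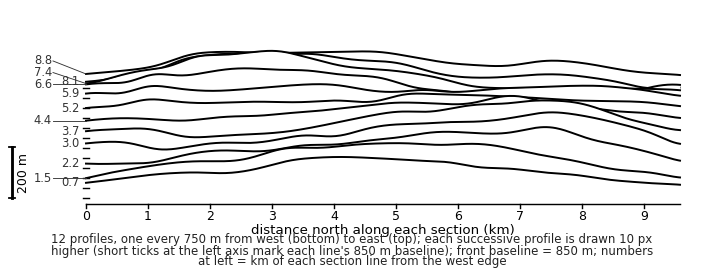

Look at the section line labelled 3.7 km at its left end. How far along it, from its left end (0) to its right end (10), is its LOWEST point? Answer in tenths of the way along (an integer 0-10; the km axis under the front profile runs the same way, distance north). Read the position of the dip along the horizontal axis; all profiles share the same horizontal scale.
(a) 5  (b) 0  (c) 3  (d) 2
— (d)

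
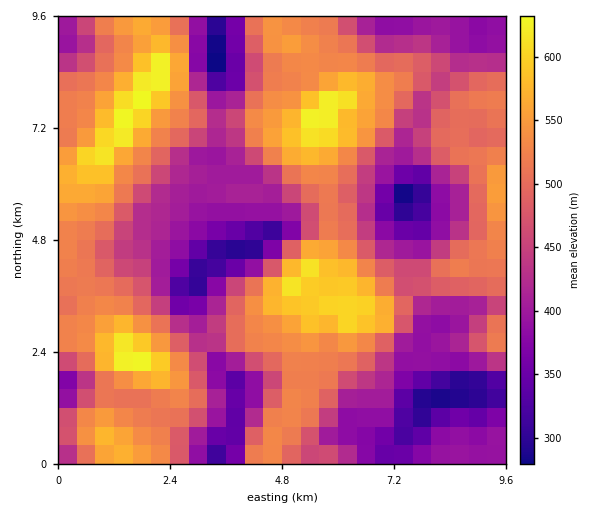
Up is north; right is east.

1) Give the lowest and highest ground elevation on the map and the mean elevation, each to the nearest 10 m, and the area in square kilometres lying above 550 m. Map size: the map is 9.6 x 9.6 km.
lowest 270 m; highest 650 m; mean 470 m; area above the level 15.2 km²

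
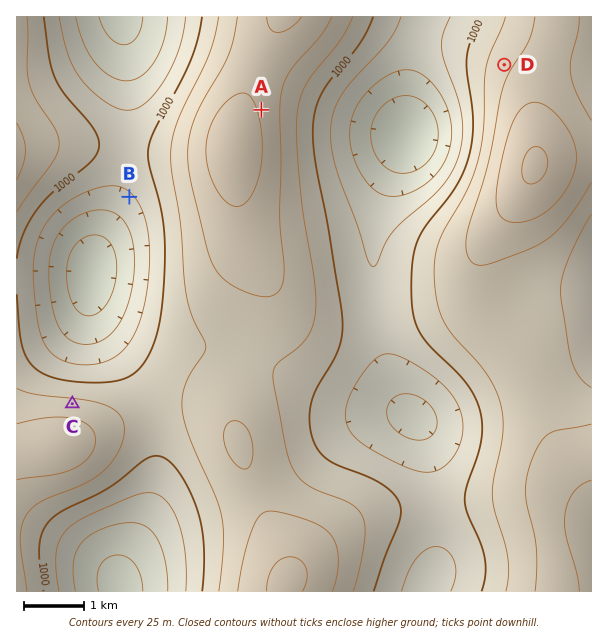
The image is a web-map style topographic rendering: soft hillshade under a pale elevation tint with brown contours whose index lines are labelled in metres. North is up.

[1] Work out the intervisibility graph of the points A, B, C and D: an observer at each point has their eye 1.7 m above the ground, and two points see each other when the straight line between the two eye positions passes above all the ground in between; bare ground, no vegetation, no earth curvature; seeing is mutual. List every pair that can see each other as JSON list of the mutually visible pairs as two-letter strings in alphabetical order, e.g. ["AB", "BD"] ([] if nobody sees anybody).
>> ["AD", "BC"]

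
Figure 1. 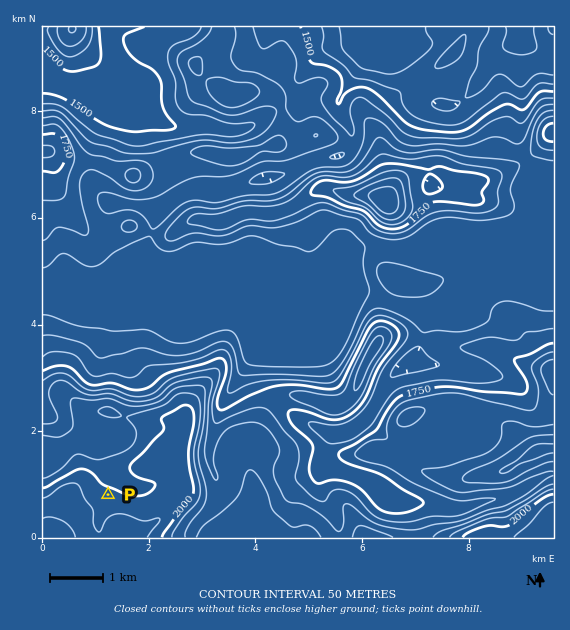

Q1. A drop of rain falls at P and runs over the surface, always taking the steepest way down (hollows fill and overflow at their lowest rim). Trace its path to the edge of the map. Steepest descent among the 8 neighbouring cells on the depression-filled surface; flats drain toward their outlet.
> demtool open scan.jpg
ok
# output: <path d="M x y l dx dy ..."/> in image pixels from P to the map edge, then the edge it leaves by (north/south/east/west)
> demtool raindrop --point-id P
<path d="M108 495l4-4 0-15-5-5-3-6 0-18-5-6-7-1-5-5-3 0-5-3-11-8-5-3-3 0-17-9"/>
exit: west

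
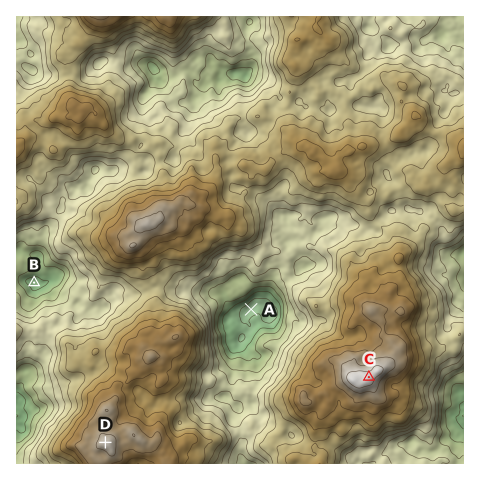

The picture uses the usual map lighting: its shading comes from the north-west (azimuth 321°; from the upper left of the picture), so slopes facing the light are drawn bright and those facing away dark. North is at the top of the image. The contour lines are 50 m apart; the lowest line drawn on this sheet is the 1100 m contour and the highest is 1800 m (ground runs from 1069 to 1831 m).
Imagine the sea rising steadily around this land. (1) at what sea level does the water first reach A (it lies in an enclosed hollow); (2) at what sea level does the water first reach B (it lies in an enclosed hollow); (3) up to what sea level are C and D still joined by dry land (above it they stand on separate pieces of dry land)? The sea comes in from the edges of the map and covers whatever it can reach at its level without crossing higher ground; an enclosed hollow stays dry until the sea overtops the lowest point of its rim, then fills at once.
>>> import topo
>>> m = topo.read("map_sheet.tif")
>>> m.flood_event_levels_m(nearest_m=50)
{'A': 1350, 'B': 1200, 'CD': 1450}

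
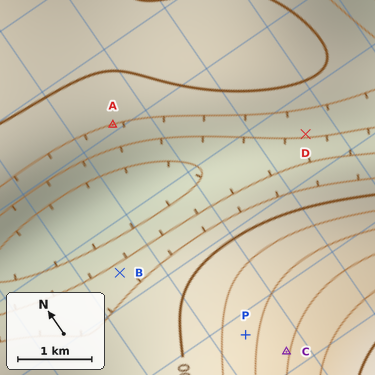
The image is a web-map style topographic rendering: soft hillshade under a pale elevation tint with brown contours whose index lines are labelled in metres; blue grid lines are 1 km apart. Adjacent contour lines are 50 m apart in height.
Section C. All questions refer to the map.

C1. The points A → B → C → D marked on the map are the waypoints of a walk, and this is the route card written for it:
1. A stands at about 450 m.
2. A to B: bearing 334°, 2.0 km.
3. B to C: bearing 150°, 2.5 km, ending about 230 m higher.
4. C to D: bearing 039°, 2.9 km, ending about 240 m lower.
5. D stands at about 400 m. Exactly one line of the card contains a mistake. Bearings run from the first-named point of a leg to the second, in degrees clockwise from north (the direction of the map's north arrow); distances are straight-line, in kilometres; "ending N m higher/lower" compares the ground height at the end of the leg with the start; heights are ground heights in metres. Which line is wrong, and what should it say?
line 2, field bearing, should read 212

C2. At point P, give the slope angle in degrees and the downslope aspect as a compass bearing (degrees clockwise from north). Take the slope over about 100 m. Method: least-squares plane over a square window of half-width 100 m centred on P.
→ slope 6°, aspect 311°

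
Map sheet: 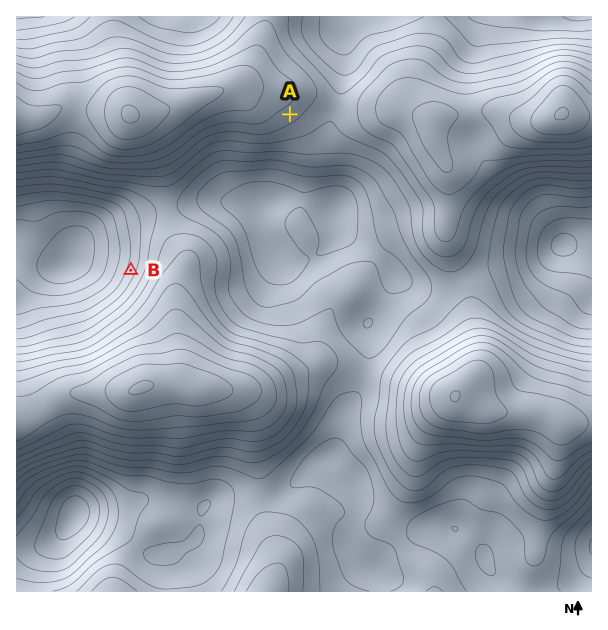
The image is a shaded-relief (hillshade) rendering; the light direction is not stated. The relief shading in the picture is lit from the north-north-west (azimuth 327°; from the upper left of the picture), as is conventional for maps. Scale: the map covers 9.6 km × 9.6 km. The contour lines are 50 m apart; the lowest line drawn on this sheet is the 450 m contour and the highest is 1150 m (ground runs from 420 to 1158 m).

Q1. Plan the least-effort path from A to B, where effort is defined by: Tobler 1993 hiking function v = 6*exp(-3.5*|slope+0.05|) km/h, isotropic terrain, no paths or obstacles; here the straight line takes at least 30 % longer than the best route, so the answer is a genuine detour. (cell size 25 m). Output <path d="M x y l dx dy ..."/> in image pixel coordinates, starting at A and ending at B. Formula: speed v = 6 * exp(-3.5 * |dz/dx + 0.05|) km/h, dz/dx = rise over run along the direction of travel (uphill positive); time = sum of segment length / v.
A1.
<path d="M290 114l-17 17-15 7-24 0-21 11-30 30-1 3-14 13-37 75"/>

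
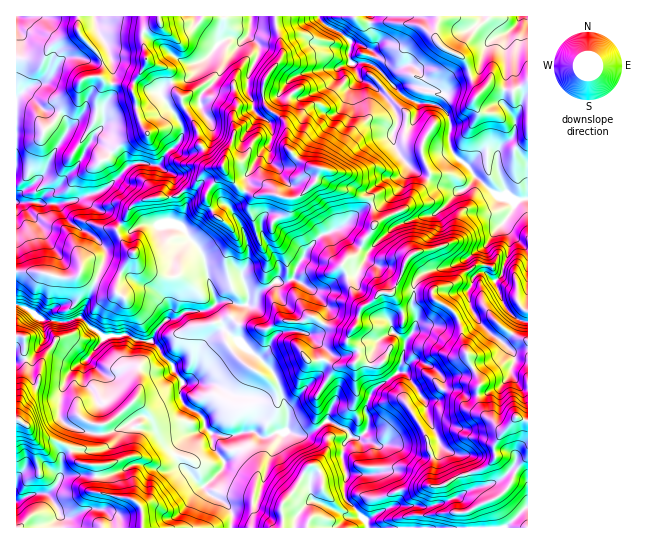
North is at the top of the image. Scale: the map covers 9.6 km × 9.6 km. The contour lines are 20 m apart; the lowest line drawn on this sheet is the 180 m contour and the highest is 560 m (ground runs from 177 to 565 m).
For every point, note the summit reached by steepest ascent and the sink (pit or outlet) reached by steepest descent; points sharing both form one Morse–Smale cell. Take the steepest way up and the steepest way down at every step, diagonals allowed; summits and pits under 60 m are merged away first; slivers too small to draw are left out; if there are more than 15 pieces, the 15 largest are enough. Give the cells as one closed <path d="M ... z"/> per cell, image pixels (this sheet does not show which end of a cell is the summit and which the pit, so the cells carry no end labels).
<path d="M371 205l-9 4-20 18-23 9-14 15-10 20-2 7-8 5-8-2-5 4 3 6-2 11 10 18 19 1 9-5 22 12 10 3 8-2-3 13 11 9 0 6-4 6-17 4-6 4-16 27 1 23 11 14-1 16-12 14-5 0-5 5-13 24-9 9 0 24 244 1 1-217-5-2-6-8 0-16-2-10-5-3-13-1-8-6-14 0-10 7-12 12-14 3-8 6-9-2-27-2-5 4-11 0-5 7-12 7-10-14-9-28 6-8 5-1 6-6 4-11 11-14z"/><path d="M170 197l-17 0-19 7-5 5-5 12-7 6 0 6 4 8 12 13-12 17-4 18-24-9-11-7-7 4-17 0-19-5-22 0-1 33 13 4 14 11 26 1 12-4 24 20 22-2 8 5 16 1 4 3 6 10 12 12 0 4 10 12-3 7 3 14 16 10 6 12-2 4-12 4-8 9-6 12 0 5 4 7 23 21 3 6 21 13 4 7-1 15 51 0 1-25 9-9 13-24 5-5 5 0 12-14 1-16-11-14-1-23 16-27 6-4 17-4 4-6 0-6-11-9 2-11-17-3-22-12-9 5-19-1-8-14 0-15-4-6-10 6-15 14-8 0-8-4-13 2-17-53-19-23-12-5 3-9z"/><path d="M318 16l-121 0-1 3 21 19 2 5-7 10-15 12-1 6-7 8-17 4 3 7 6 7 3 10 16-4 1-9 18-19 5-16 25-26 0 4 10 9 0 8-11 21-1 14 6 11 25-4 9-13 2 7 8 7 8 0 24-12 7-8 1-8 14-6 8 15 15 9 19 20 4 8 0 10-5 10 1 8 16 24-8 21-16 13-13 4 3 20-11 14-4 11-6 6-5 1-6 8 13 36 7 6 11-7 5-7 11 0 5-4 27 2 9 2 8-6 14-3 12-12 10-7 14 0 8 6 13 1 5 3 2 10 0 16 4 6 6 4 1-112-13 2-9-5-8 0-11-8-12-11-6-10-16-13-4-9 2-22-3-9-10-9-17-1-18-8-29-31-6-2 4-10-2-4-19-6-9-10-16-8z"/><path d="M94 16l-78 1 0 254 23 1 19 5 17 0 7-4 11 7 24 9 4-18 12-17-12-13-4-8 0-6 7-6 5-12 5-5 19-7 17 0 1-8 4-10-5-7-12-7-21-2-10 4-20-18-16-7 13-19 0-16 8-13 1-12-1-23-4-12-11-17z"/><path d="M249 33l-25 26-5 16-18 19-1 9-9 1-6 3 10 16 12 38 7 6 8 0 19 22 12 6 18-2 18 6 8-2 19-16 5-13 7 3 0 8 5 6 28 12 5 0 7 7 9-1 12-8 7-8 8-20-16-24-1-8 5-10 0-10-6-12-17-16-15-9-8-15-12 4-3 10-7 8-24 12-8 0-8-7-2-7-9 13-25 4-6-11 1-14 11-21 0-8-10-9z"/><path d="M527 16l-208 1 7 8 16 8 9 10 19 6 2 4-4 10 6 2 29 31 18 8 13 0 8 4 6 6 3 9-2 22 4 9 13 10 9 13 20 18 11 1 9 5 13-3z"/><path d="M21 305l-5 1 0 29 8 3 0 17 3 12-10 40 0 12 11 7 4 9 5 5 17 0 13 5 4 6 22 0 9-3 3-3 1-12 9-2 14-8 2 0 6 6 17 2 7 5 33-3 11-6-2-10-20-14-3-6 0-8 3-4-2-6-8-9 0-4-12-12-2-7-8-6-16-1-8-5-22 2-24-20-12 4-26-1z"/><path d="M131 423l-25 10-1 12-3 3-9 3-16-2-6 2 6 10 19 5 0 25 38 9 9 11 0 17 87 0 2-15-4-7-21-13-30-34 0-5 6-12 8-8-30 2-7-5-17-2z"/><path d="M158 16l-63 1 2 13 11 17 4 12 1 23-1 12-8 13 0 16-13 19 16 7 20 18 10-4 21 2 6-10 16-14 3-7-3-12-20-29 7-9 5-2-3-11-6-4-16-6-2-4-2-24 17-11z"/><path d="M222 167l-16 2-13 18-8 2-8 7-6 1 1 16-3 9 12 5 19 23 5 12 4 21 7 19 14-1 8 4 8 0 15-14 11-6-7-11 3-13-9-20-10-34 2-6 6-6-16-6z"/><path d="M323 168l-4 2-3 11-19 16-8 2-11-4-13-2-10 3-4 5-2 6 8 30 11 24-3 13 6 10 6-3 8 2 6-3 14-29 14-15 23-9 20-18 10-4-1-4-5-4-5 0-28-12-5-6 0-8z"/><path d="M70 451l-9 7 0 15-4 10-7 9-5 2 6 4 8 12 1 17 82 1-1-21-10-8-34-7-1-26-19-5z"/><path d="M19 420l-3 1 0 106 43 1 0-18-8-12-6-4 5-2 7-9 4-10 0-15 10-9-17-9-17 0-5-5-4-9z"/><path d="M195 16l-36 0 0 7-16 10 0 10 4 18 19 7 3 3 4 12 16-4 7-8 1-6 15-12 7-10-2-5-16-13z"/><path d="M185 108l-9 6 7 15-2 9-17 17-5 10 14 10 2 4-4 10 0 7 6 0 8-7 8-2 13-18 9-2-8-6-12-38z"/>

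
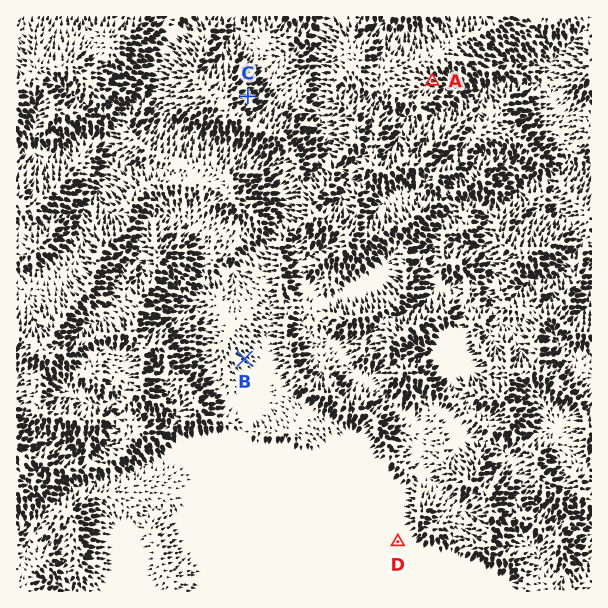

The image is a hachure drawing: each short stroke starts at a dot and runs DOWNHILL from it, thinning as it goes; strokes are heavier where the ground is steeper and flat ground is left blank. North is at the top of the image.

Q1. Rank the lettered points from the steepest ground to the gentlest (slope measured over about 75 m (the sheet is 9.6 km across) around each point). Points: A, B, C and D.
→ C A B D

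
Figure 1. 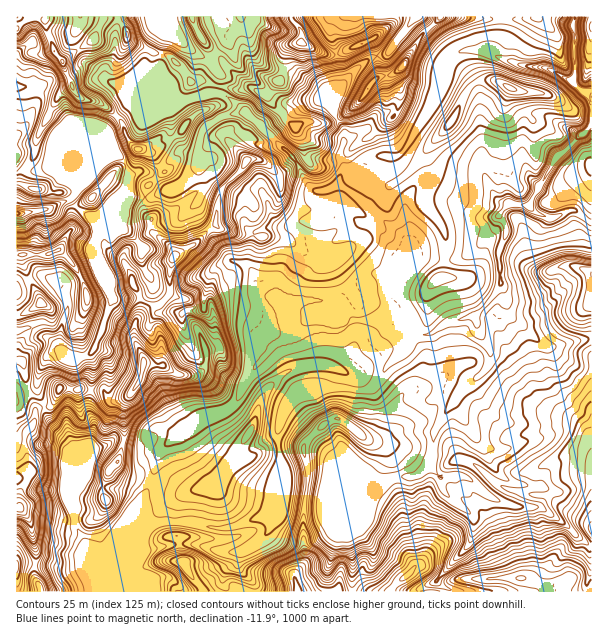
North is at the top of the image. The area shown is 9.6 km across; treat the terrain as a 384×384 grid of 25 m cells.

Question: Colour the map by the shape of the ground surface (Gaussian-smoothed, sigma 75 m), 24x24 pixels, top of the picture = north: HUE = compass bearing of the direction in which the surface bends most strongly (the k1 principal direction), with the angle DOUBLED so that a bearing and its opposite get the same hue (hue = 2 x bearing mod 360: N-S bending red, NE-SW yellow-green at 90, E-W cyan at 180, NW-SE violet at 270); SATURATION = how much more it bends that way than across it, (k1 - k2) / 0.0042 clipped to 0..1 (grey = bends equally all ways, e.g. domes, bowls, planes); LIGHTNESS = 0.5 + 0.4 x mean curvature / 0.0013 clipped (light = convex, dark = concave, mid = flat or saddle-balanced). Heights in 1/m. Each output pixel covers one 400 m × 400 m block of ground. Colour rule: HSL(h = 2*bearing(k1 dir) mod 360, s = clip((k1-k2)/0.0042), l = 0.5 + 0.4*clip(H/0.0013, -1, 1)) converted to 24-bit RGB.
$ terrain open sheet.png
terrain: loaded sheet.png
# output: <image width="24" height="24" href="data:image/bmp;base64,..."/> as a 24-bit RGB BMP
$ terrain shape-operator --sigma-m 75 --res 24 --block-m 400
<image width="24" height="24" href="data:image/bmp;base64,Qk32BgAAAAAAADYAAAAoAAAAGAAAABgAAAABABgAAAAAAMAGAAATCwAAEwsAAAAAAAAAAAAAl+9awVyEZkJ8e3d/f36AbUFdZE4okeeDVIGeeTi0WTmy5/XWLYWo1nblNmi82I+/5lJJBVY1qHPrjHflcWjUfai9fH+uO1+44v8NQolmQEdefYJyfH5/NVCsrffm045kbTAuIlc0LJ9i1a9w4XypH1KRjC6rkFlh2si74aDJBi0dlntlj4J6nHeivsKAci+Bnf+OPVB2bjKJjrZIUnVnUIyOlM1RozA0plA/Wq9dM2Jdp9VGrIAwU0k5JUg6jqd4nap/vpycg1/SOXNgbYxxnnJ3uXFMjRpb3PHaQ0mgLx1g89nYMISRYGB+oG11imuFlqWTbpmNXXF5I7dI0WcpfXt/VWt1V69upLJ0l51XYik6WYhPX1UnbGcmN3yOlrmJ9cV9HTtaK0Je8ZtzPKhISG+MfomYmIyst5aYgH1gVHJyJilr8ehsdHd+fm1wT4g4TGw1ojVAfGpHtUKMeHPDaXqpV4BueqFc2ufAXjOSQ09mLKKu+dPKOUplb4eKeHODpICTxJuoTGqsaiyqy9tmVU1nimFJiKmNeJuJODmIpcvXTXGyWpKNnYOtjHSnlp2G67qSVCc+UhoZPFoT2f8bHDo9SGtIWHZjcICR5LGsKEtoR5rA8rnQLTmHyvHuhX+tnoCNQXGHo49pflVyc5Z/cHtZUm5TqZyJzX5t6j6dHI2zjjPN8+HNNW9OLkslQEohJlMZma5MxVFsMGtbVbZvv7vvgU96nWR2kXZyXHSQcVeCfYaUi3KEgY6UeIqXepl0LbBf5NP4zc3+XIPt99Lv43i/k0W2jNzAXtiVDzs84aSvSXZxT2Y6dW0zY3ZFXox8qImWknyJV35uYm2HgoyThpaObnSMnIZ7odmMHFoRJygLYScpcTJK/c7jzvD37GHN457XFjdtSn1Ouoy/joiyhY+jlIWOTnxuloBtj36RoYiiS3yLjI53iJF7bFh0pohs0oVGRhdD3eCMBCQvsOirktk2xEdnVnXe2d+6NhtPb396a3pifoJogW9rkYSCjH6LVIJlcIlbjp6GfEl8dI13iFZbdEtAYYc14nDYd9nk9nuABkthVMtH6J9kVCkYHsQR4HtiRDppdnuHfXx/g3uEhnhyiotseYVtg1N1nKVkcXhASYlkc2CDhmGElniuy6vJULpDozZzkvJvXRaijrAVI7IryvuZL1HXw0RrX1x8dGdtgmhlgH1fZIZhf4uAcG6CbGOktpOhjIugYqmMTjVif1haWZJQpadqo8tKeDQuuP6+IgYtyfvHThZ5/OHPHjUUH0whdD1DeX5bcoqBjJSip4icXX1lbH17VnhxsqpwZJWovI6XNS2JeMDX1NDvuNnszK/r5sD55SUlG0pl5cFISRd4s/HS/M/1czCLML24i8y8b5qneX2MfX+QrI6sZ3WCZ2Zznpxta5BuoJppLGSKXZlaYII/b2YzKDAFHyoN/52TYS1tMzpe3/DTM2REVChc+uXRZSuHrphIOW1PbnqDjYtyimxklW9qZ1h6ireOiHF+c59bKpa/wDJMWWcgi2A6n7jrO/XiDHu89bjRKFFdxdZQY10vOFGH+tTGMXBiwDt/SseURGc4lnlghlt2pZSJXIWMlpN2eId8n3CImGwnC4eA3KzIcpSk0rBRc0E+ZHhgN74wxRqkuKshdsiOP2piLnWI9qzJb+jPtR3Dmd2KNnaGcZd/dnSOo3WcjpR5dH90d2R/l6WEz1A0CYypxJm2225cQXV2f39/YFx3Fyjx1tX2wF55MWB0T4ifj+WEmx9ejw8XqdR8JzxnuV1bVXY8Q4CLw319YXxaW2dviYVpuJd3DHQ4FMGJNYmL5odiQzcdPjUWhfuVI0Yl0ly97lvTLqQ7lkM0Sw8s1/Tl07zrwgWzHFYU6cOjGVpRml3C0p2sWUx/laR+Z590ukpRAGlgUmyL6z6szv38z+38bzN1fnd6XXJEjrUh2zW7kiWpsOmnYZ0tKjEVFy2O/8zeIqAsRL98HENK3p+cVD9s0pOIeZfi1PX3PABtZk49QTIbyP6LIhURbIQ6X3BcWJKlqsLZP12kTmnA2Heo1W1rVkwwDCkNA/gO98z/f+CRIzVPWqd/mb3ii+HKiHARWiQAXQBpF2uYzv3Y4S7hb57J1OaGN63eWb3YlhcdRq6VN2aFxUfT9tXu0+74xKb+PrD/ADMS/8zPFC0rP3A6b2o0dC8puVGQ1PjTDABKYkb4yfC1ITxU3ZOVkPeUJRQtXCZex/K4Y0hxRGFqOhR35/+qViUwME4svr0p/2y9A46L/srmSMbubpvcfHTNn5zG3vG5AwAz"/>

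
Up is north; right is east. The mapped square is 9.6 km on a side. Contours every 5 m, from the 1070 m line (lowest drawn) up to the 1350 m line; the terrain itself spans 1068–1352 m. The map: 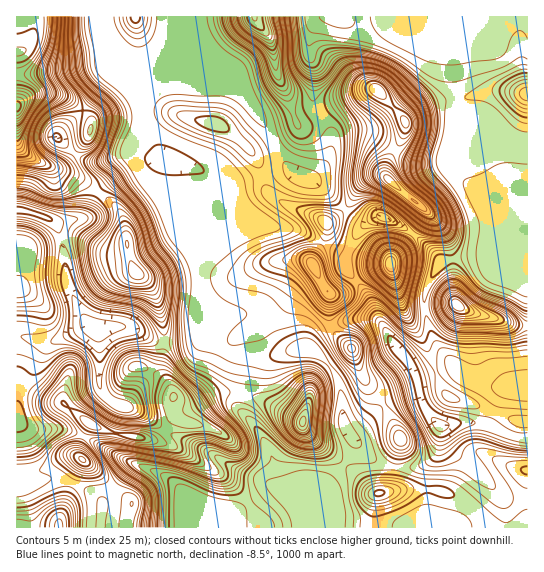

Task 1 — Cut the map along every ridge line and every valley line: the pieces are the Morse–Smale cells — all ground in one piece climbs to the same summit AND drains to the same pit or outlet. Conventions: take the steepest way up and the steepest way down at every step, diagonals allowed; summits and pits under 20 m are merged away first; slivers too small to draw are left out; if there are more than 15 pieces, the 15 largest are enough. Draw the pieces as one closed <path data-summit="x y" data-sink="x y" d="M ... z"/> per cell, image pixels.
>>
<path data-summit="59 527" data-sink="439 425" d="M202 327l-3 10-6 3-29 3-4 28 13 23-1 17 3 6-14 18-7 5-35-5-18-6-15-8-23-18-18-4-29-14 0 33 5 6 12 5 32 0 9 3 59 31-31 40-13-12-28-12-15 0-29 8 0 41 170 0 2-14 5-9 35 11 18-9 27-19 10 1-7-8-5-24-11-22-21-26 5-46 6-6-16-1-13-5-14-13z"/><path data-summit="314 266" data-sink="439 425" d="M179 161l-2 1 3 7-1 44 2 6 18 18 0 52 1 29 2 2 28-5 20 1 13 11 6 11 10 10 8 3 16-3 4 1 11-16 31-13 22-1 9 3-13-28-22-25 0-11 3-7-13-6-6-7-2-16 14-9 3-4-22-22-32-16-8 0-61 17-19-17z"/><path data-summit="17 106" data-sink="439 425" d="M99 16l-83 1 0 124 3 5 14 13 48 20 16 13 45-32 20 0 5-2-12-9-8-14-3-9-3-33 8-10-14 0-17-10-7-7 0-15-10-24z"/><path data-summit="378 90" data-sink="413 17" d="M413 16l-87 0-5 3-5 4-7 18 0 16 6 13 0 39 7 8 16-12 29-14 10-2 28 33-1 12-9 17 22 9 32 1 30 34 28 1-6-9-4-16-8-14-6-10-20-18-8-15-3-13-3-58-6-4-21-8-7-8z"/><path data-summit="59 527" data-sink="95 329" d="M127 327l-16 0-8 2-17-2-36 16-33-7-1 47 29 16 18 4 23 18 15 8 49 11 9-3 16-20-3-6 1-17-13-23 4-28-9-2z"/><path data-summit="379 493" data-sink="439 425" d="M441 425l-1 14-4 15-9 9-16 5-13 0-16-4-12-7-15-16-4 14-22 26-16 24 2 22 212 1 1-29-19 0-7-3-32-32-19-14-7-11z"/><path data-summit="303 422" data-sink="439 425" d="M306 348l-33 8-24 1-4 6-5 46 21 26 11 22 7 26 6 6 21 8 7 8 16-24 22-26 4-13-11-17-3-32-6-20-17-20z"/><path data-summit="390 181" data-sink="439 425" d="M175 67l-21 12-13 14 0 17 4 21 10 18 7 7 40 15 19 17 56-16 14-2-12-16-23-44-16-24-9-9-14-5-23 0z"/><path data-summit="137 273" data-sink="439 425" d="M171 159l-29 1-32 21-11 12 14 10 8 11 10 49 4 8 14 14 10 20 5 24 0 13 15 1 14-3 8-7-2-96-19-20 0-48-3-7z"/><path data-summit="254 17" data-sink="439 425" d="M254 16l-80 0-2 34 1 13 4 5 8 3 32 1 14 5 9 9 16 24 31 56 8 9 15 5 9-7 10-18 3-10-1-12-10-16-15 8-9 0-10-32-11-22-5-30z"/><path data-summit="527 94" data-sink="413 17" d="M527 23l-26 2-12 15-8 3-34-2 4 6 1 54 5 20 32 36 8 14 7 22 18 8 6 0z"/><path data-summit="390 181" data-sink="413 17" d="M397 151l-5 3-5 11-2 10 17 17 23 18-2 11-10 13 26 24 2 5 12-4 29-3 19 15 14 2 8 4 5 0-1-76-18-5-27 0-33-35-32-1-10-3z"/><path data-summit="17 106" data-sink="439 425" d="M453 367l-37 11 4 19 7 14 14 15 3 13 7 11 19 14 32 32 7 3 18 0 1-109-18-1-27-5-17-7z"/><path data-summit="137 273" data-sink="95 329" d="M99 193l-3 2-11 22-24 6-8-1 4 4 4 12 6 44 4 11 14 28 6 6 6 2 30-2 28 14 8 2 1-14-5-24-10-20-14-14-4-8-10-49-8-11z"/><path data-summit="351 349" data-sink="439 425" d="M371 319l-22 1-16 5-15 8-10 16 11 5 10 11 8 13 4 15 2 26 6 14 8-2 29-27 34-10-3-13-6-16-19-23-8-15-6-6z"/>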